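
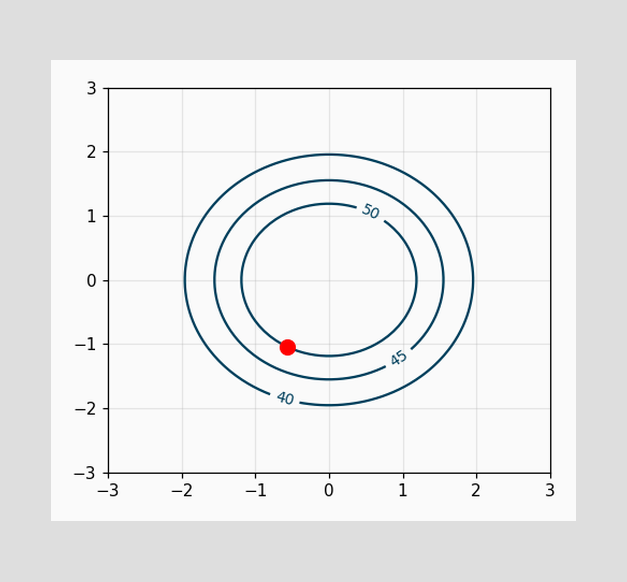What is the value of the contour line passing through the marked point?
The marked point sits on the contour labelled 50.

50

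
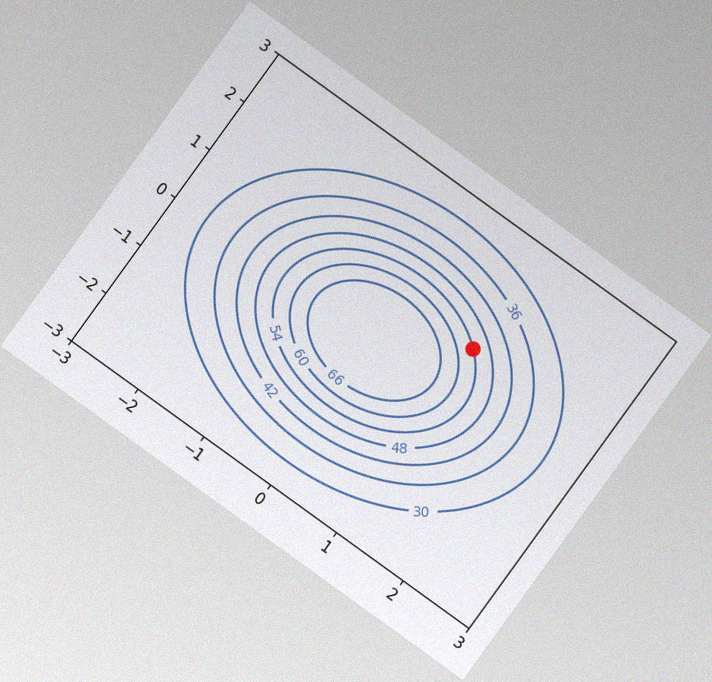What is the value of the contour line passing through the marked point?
54

The chart is tilted about 36° clockwise, with some photo noise. The marked point sits on the contour labelled 54.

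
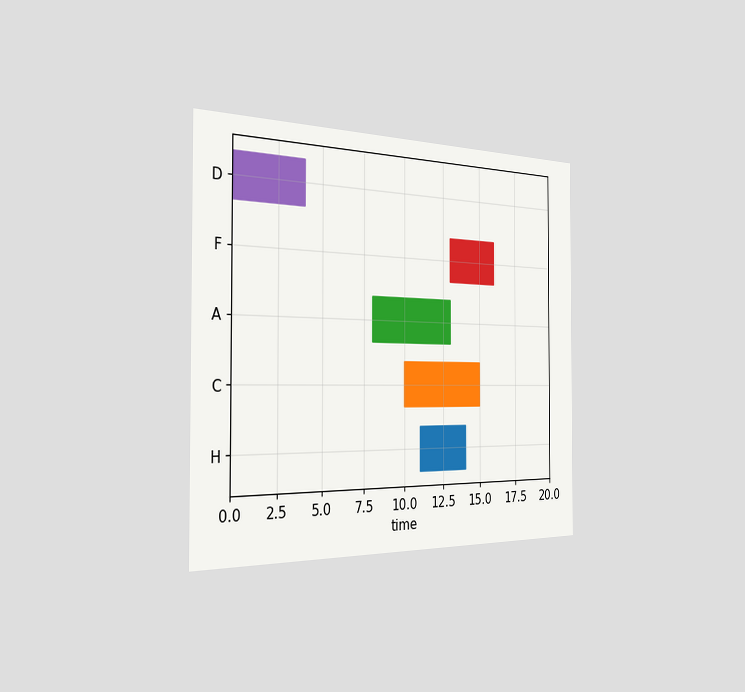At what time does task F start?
13

The chart is viewed slightly from the left. The F bar begins at t=13.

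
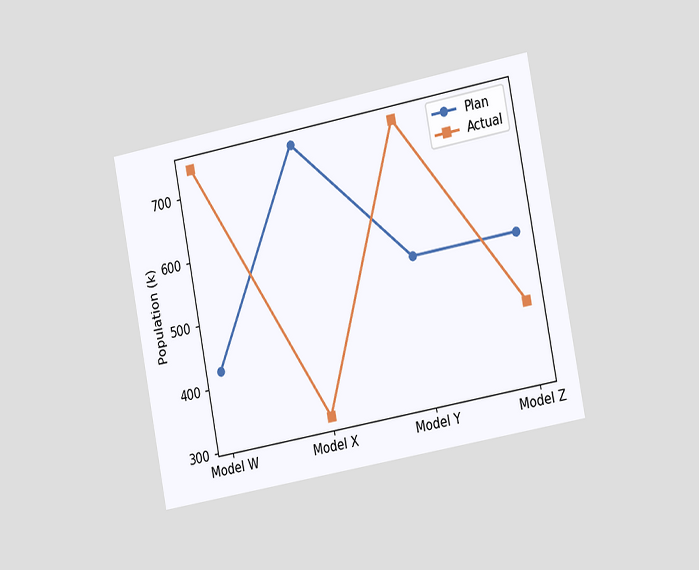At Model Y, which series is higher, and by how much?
Actual, by 212k

The chart is tilted about 11° counter-clockwise and viewed slightly from the right. At Model Y, Actual sits above the other line by 212k.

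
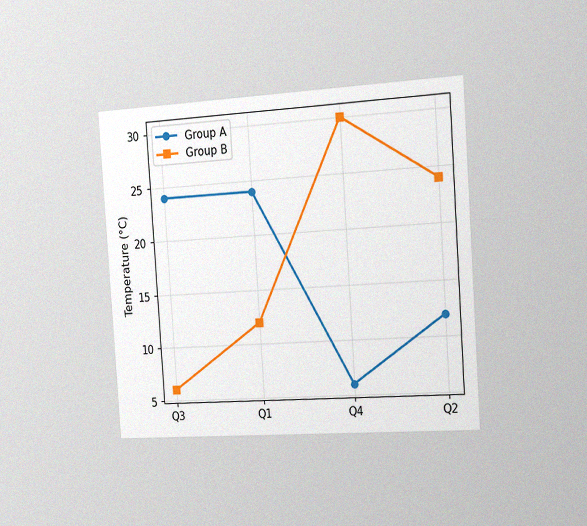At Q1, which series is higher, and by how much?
Group A, by 12°C

The chart is tilted about 4° counter-clockwise and viewed slightly from the right, with some photo noise. At Q1, Group A sits above the other line by 12°C.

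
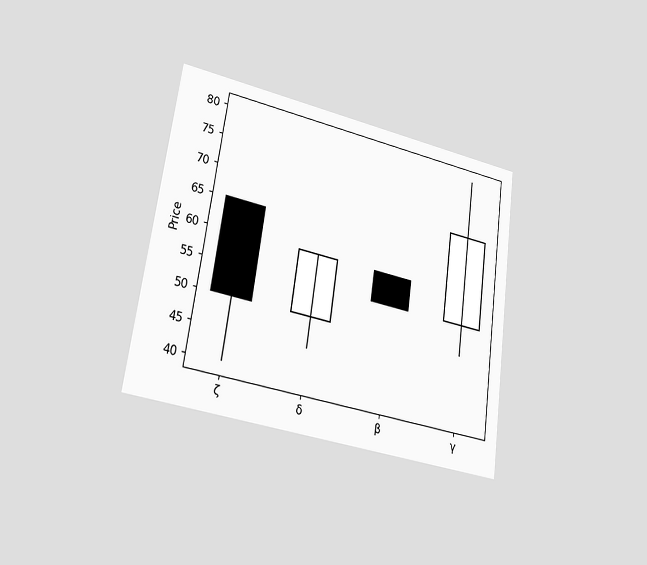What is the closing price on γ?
70

The chart is tilted about 8° clockwise and viewed at a slight angle. The γ candle closes at 70.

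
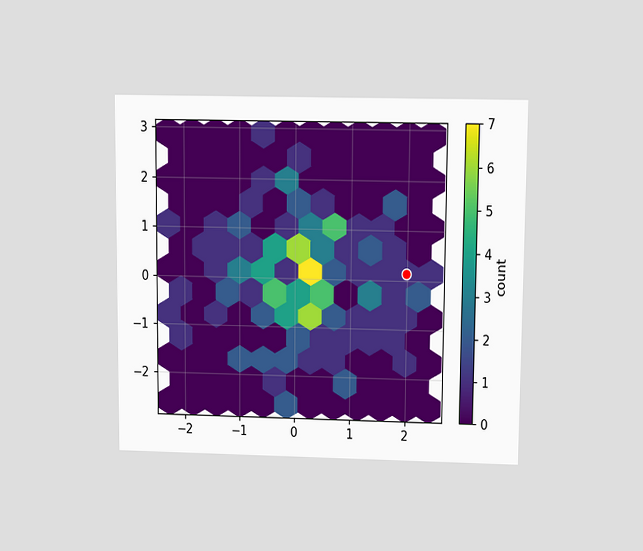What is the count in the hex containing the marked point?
The chart is viewed slightly from above. The marked hex reads 1 on the colorbar.

1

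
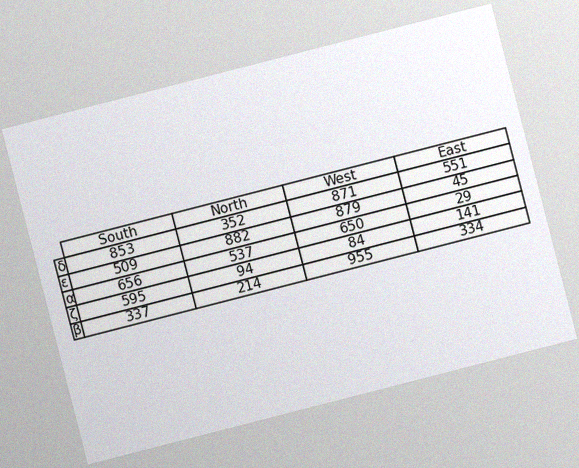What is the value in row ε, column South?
509

The chart is tilted about 14° counter-clockwise, with some photo noise. The (ε, South) cell reads 509.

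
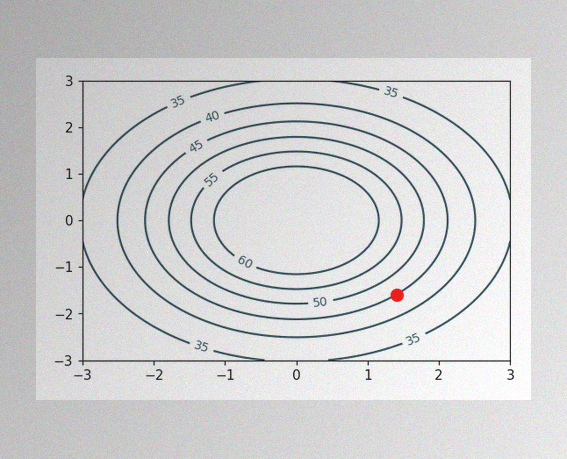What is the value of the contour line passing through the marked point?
45

The image has some photo noise and uneven lighting. The marked point sits on the contour labelled 45.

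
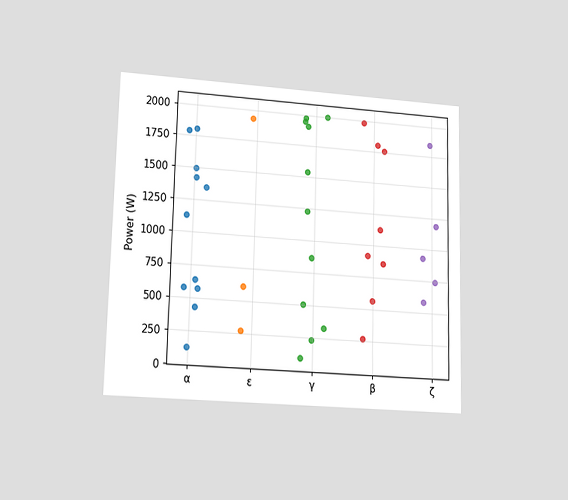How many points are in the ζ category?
The chart is viewed at a slight angle. Counting the markers in the ζ column gives 5.

5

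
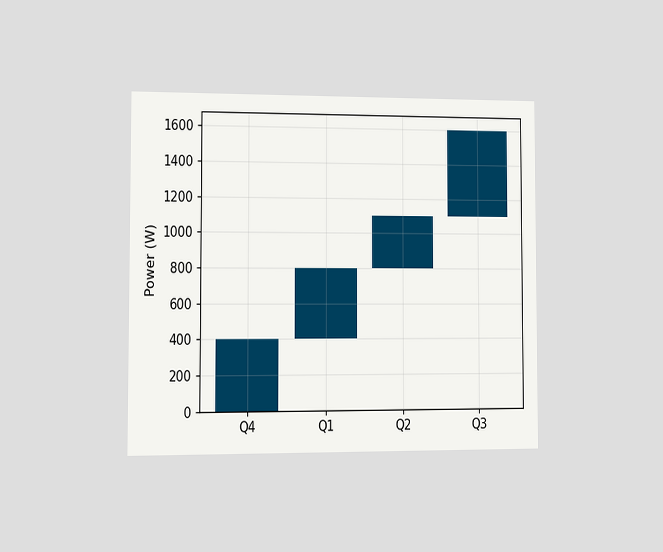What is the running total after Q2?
1100W

The chart is viewed at a slight angle. After Q2 the running total reaches 1100W.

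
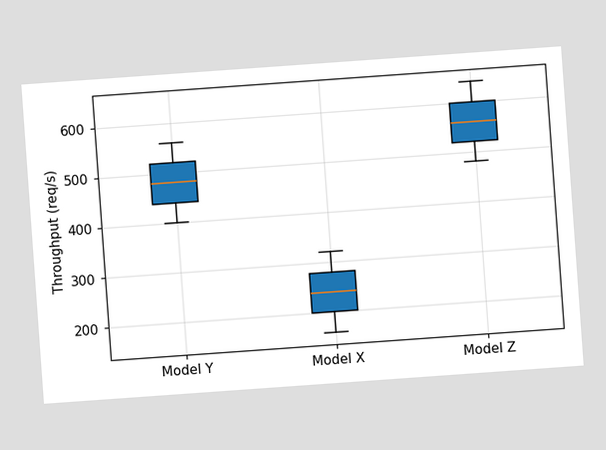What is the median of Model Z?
560req/s

The chart is tilted about 4° counter-clockwise. The median line in the Model Z box sits at 560req/s.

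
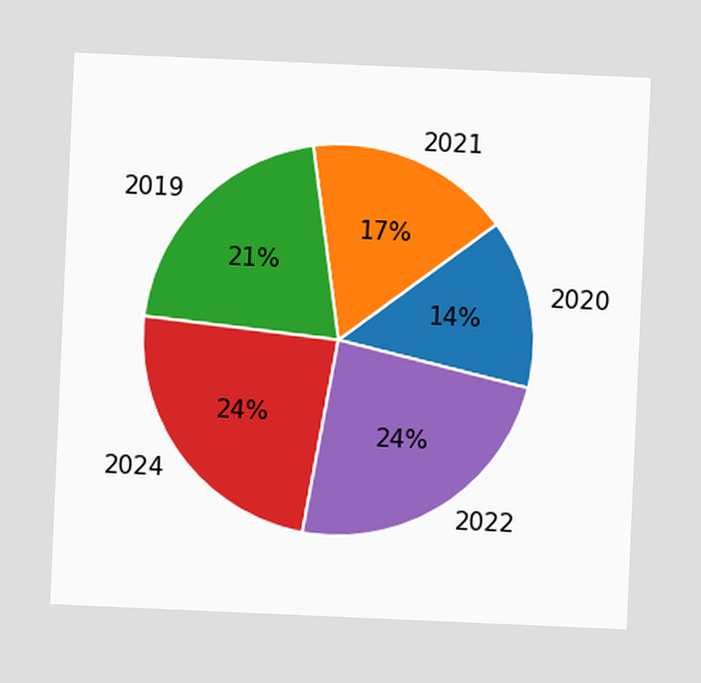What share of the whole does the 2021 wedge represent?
The chart is tilted about 3° clockwise. The 2021 slice takes up 17% of the pie.

17%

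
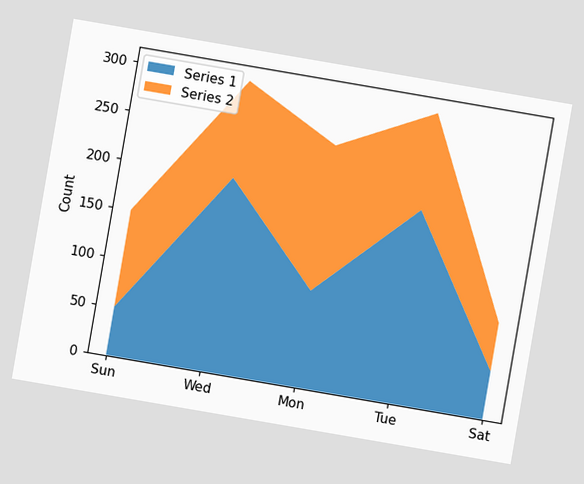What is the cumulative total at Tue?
The chart is tilted about 10° clockwise. The stacked total at Tue reaches 300.

300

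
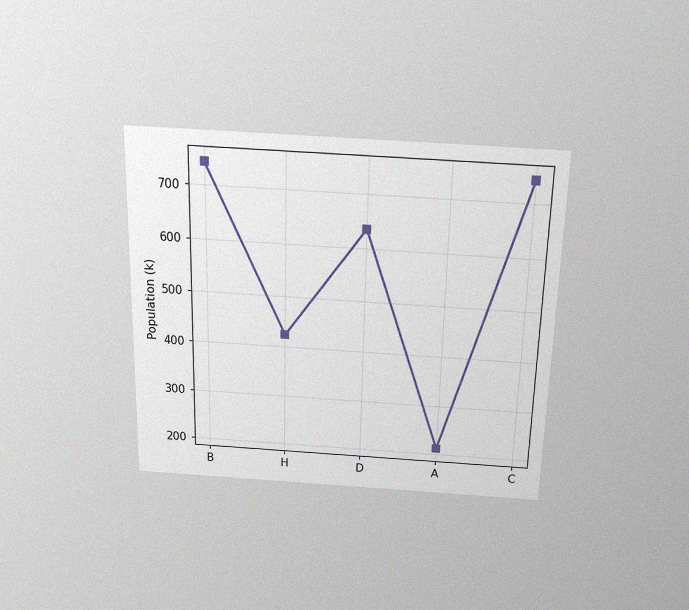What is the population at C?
The chart is viewed slightly from above, with some photo noise. At C, the line is at 742k.

742k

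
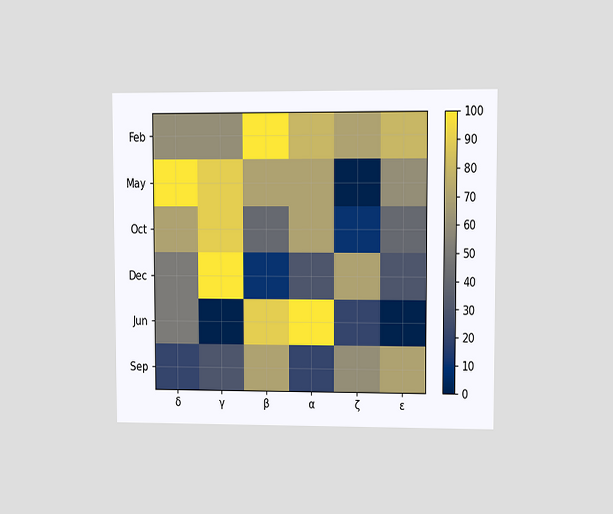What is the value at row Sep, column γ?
The chart is viewed at a slight angle. Matching cell (Sep, γ) against the colorbar gives 30.

30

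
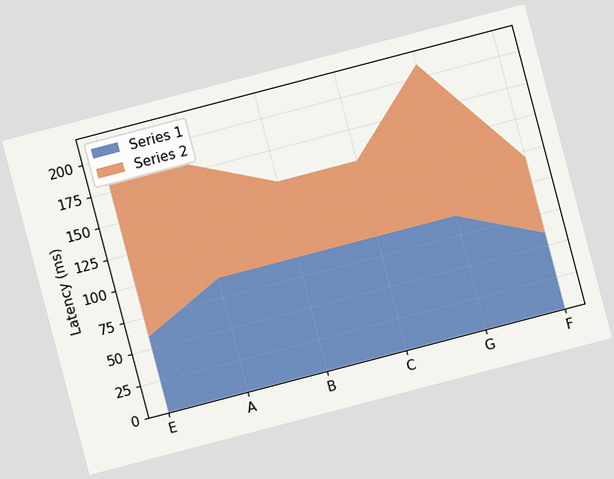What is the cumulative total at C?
The chart is tilted about 15° counter-clockwise. The stacked total at C reaches 150ms.

150ms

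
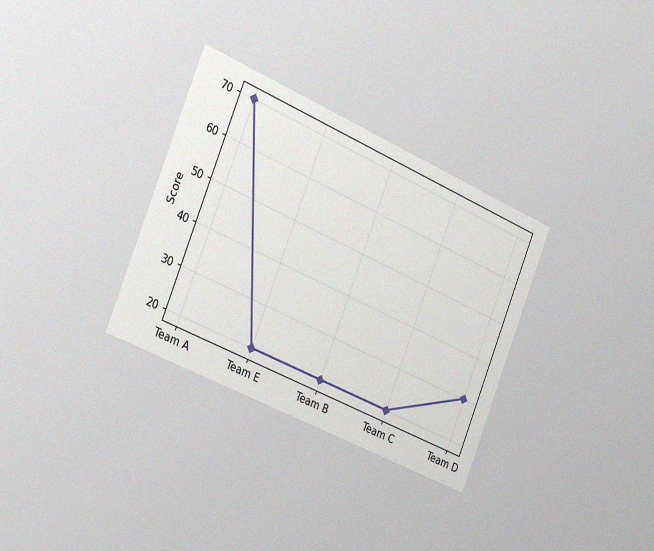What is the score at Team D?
30

The chart is tilted about 22° clockwise and viewed slightly from the left, with some photo noise. At Team D, the line is at 30.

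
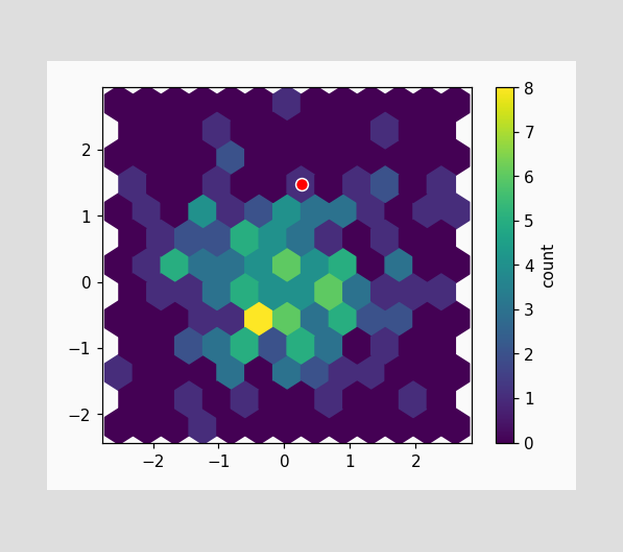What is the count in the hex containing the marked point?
The marked hex reads 1 on the colorbar.

1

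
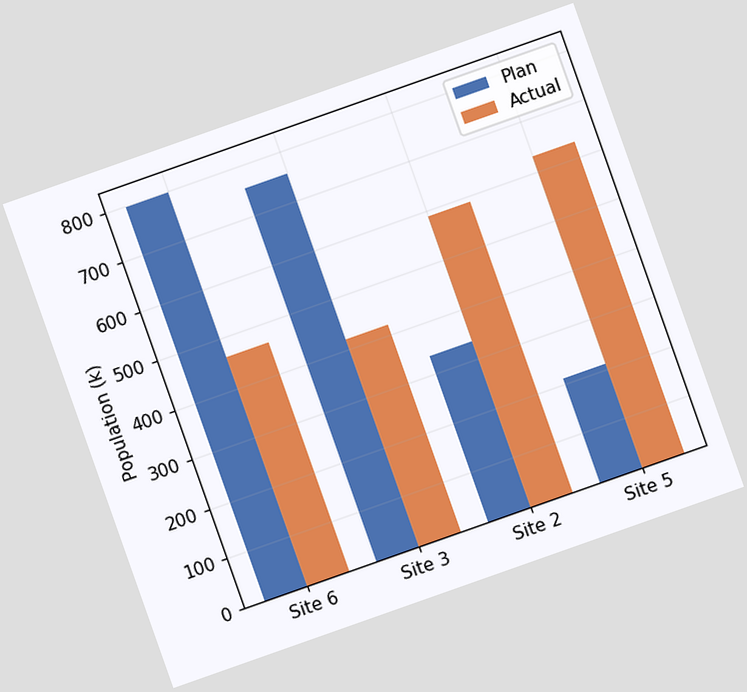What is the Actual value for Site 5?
630k

The chart is tilted about 19° counter-clockwise. The Actual bar at Site 5 reaches 630k on the y-axis.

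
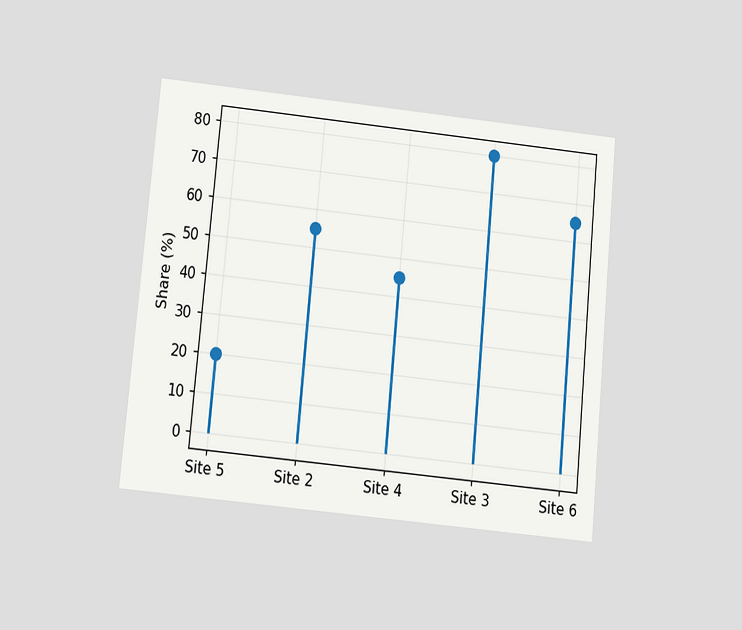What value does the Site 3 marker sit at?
80%

The chart is tilted about 5° clockwise and viewed slightly from below. The Site 3 marker sits at 80%.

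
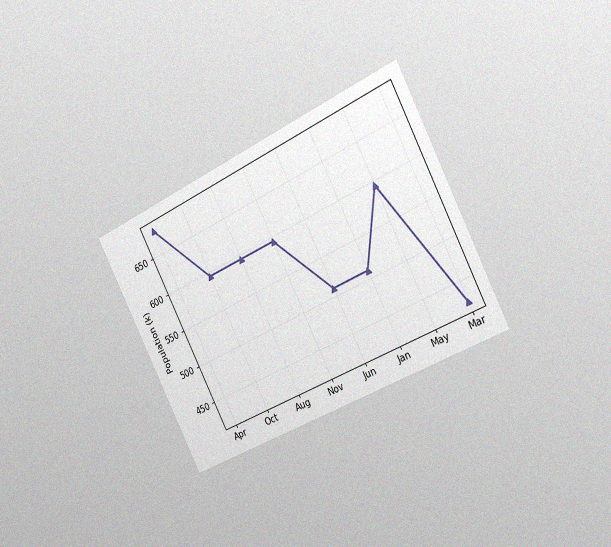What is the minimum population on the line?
425k

The chart is tilted about 27° counter-clockwise and viewed slightly from the right, with some photo noise. The lowest point is at Mar, and reading across to the y-axis gives 425k.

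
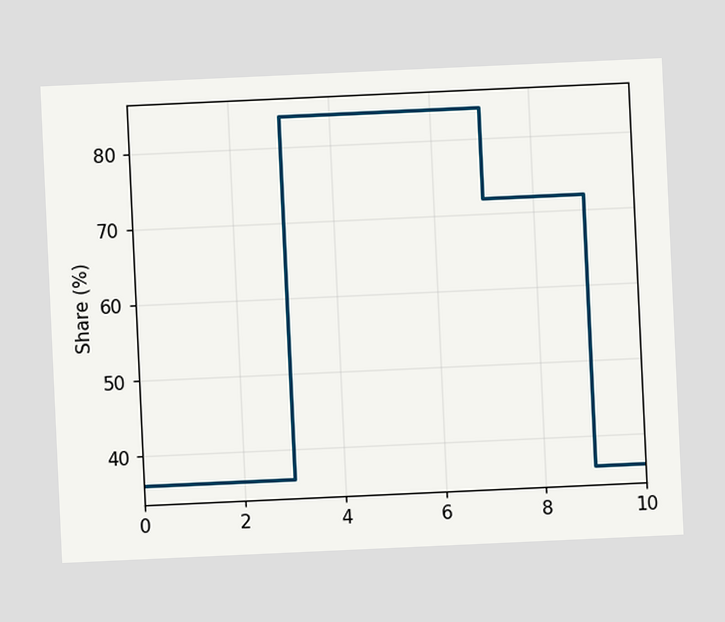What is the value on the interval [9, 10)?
The chart is tilted about 3° counter-clockwise. On [9, 10) the step sits at 36%.

36%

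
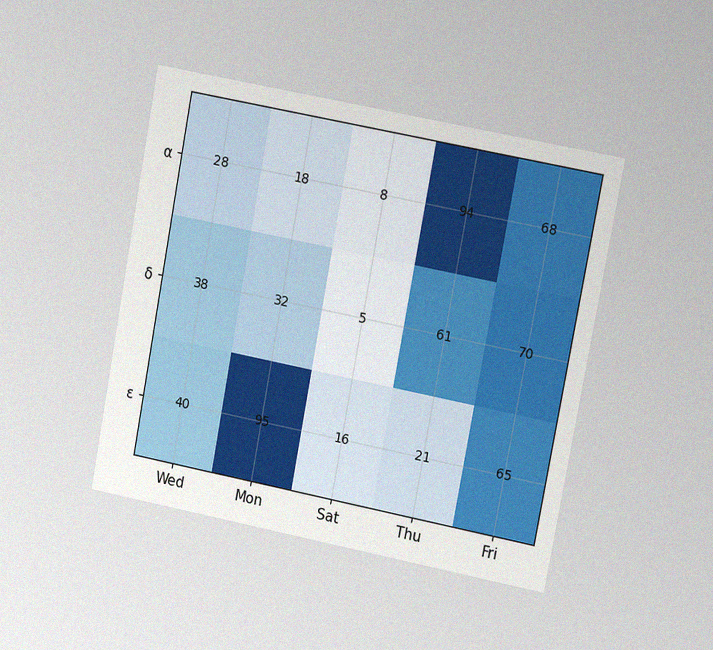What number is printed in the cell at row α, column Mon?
The chart is tilted about 11° clockwise and viewed at a slight angle, with some photo noise. The (α, Mon) cell reads 18.

18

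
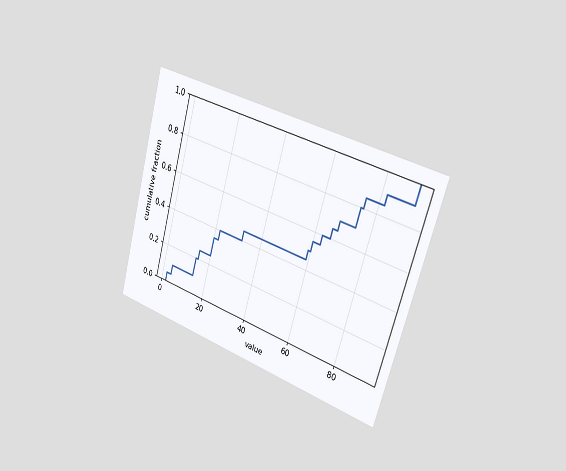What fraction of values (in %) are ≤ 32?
The chart is tilted about 16° clockwise and viewed slightly from the right. At x=32 the ECDF step is at 45%.

45%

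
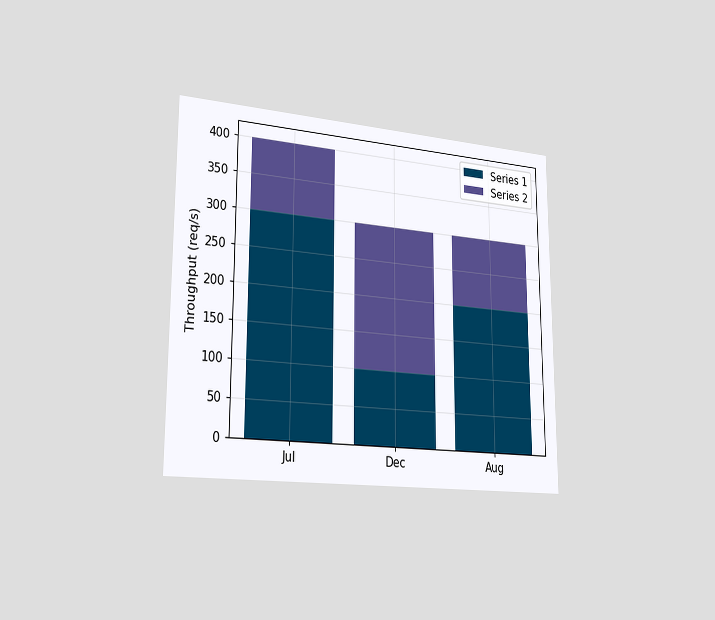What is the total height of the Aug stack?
300req/s

The chart is viewed slightly from the left. The Aug stack's top reaches 300req/s on the y-axis.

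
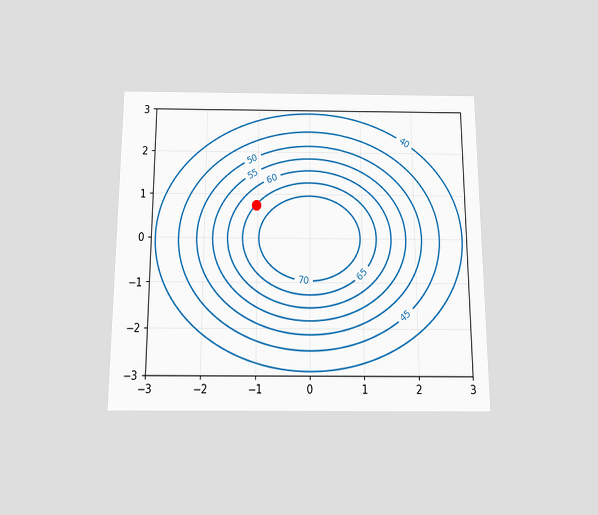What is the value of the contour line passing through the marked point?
65

The chart is viewed slightly from below. The marked point sits on the contour labelled 65.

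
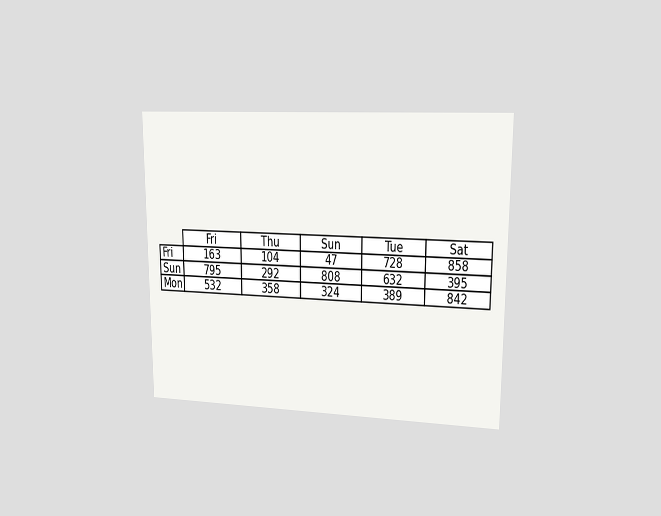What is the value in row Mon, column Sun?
324

The chart is viewed at a slight angle. The (Mon, Sun) cell reads 324.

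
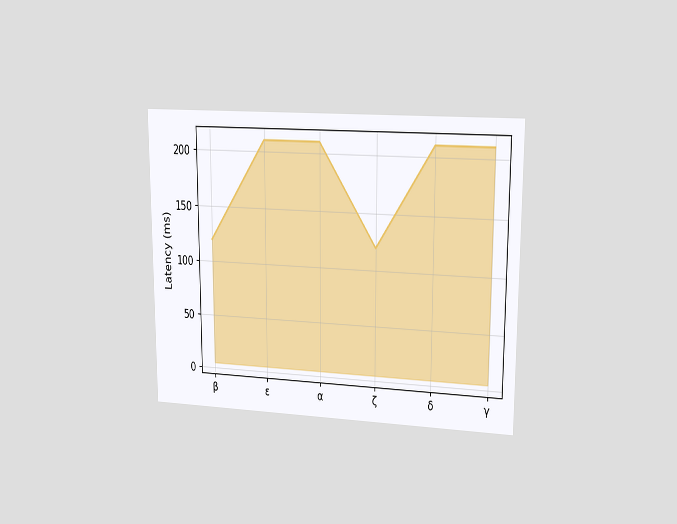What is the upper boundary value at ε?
The chart is viewed at a slight angle. At ε the upper boundary is at 210ms.

210ms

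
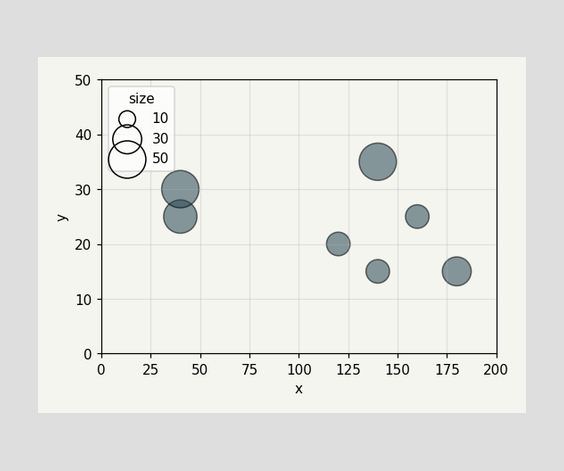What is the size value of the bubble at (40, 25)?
40

Matching the bubble at (40, 25) against the size legend gives 40.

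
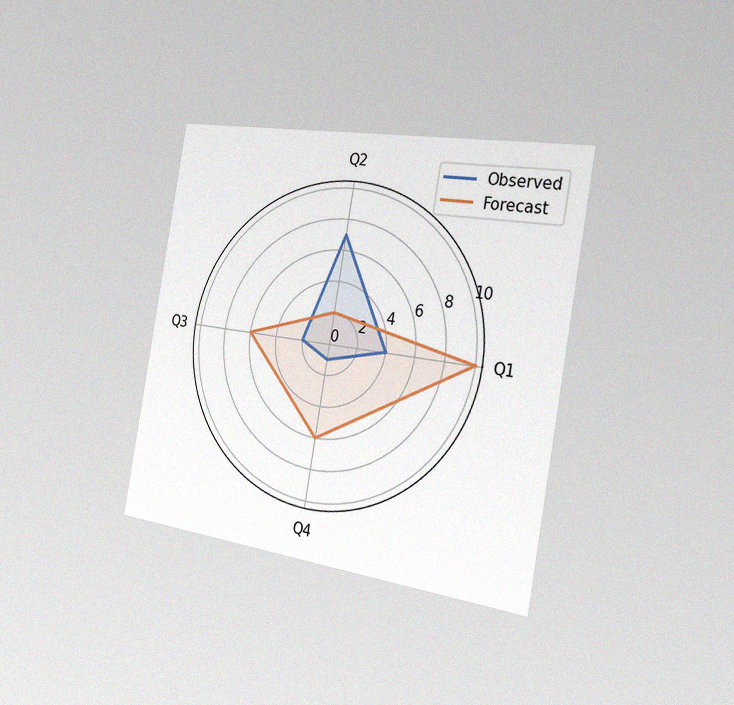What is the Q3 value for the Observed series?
2

The chart is tilted about 10° clockwise and viewed slightly from the right, with some photo noise. On the Q3 axis, Observed reaches 2.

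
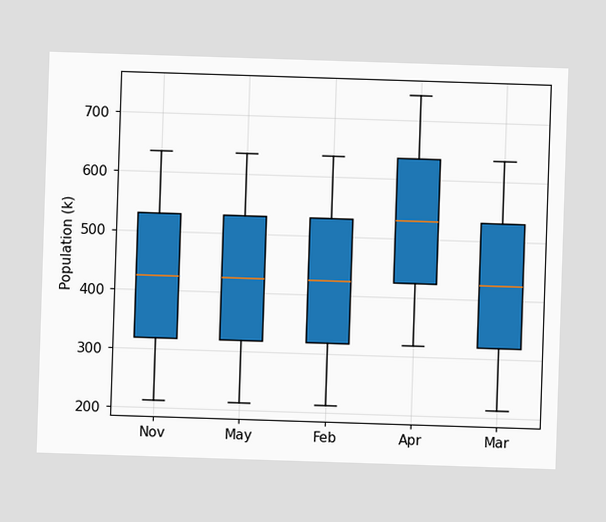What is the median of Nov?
424k

The median line in the Nov box sits at 424k.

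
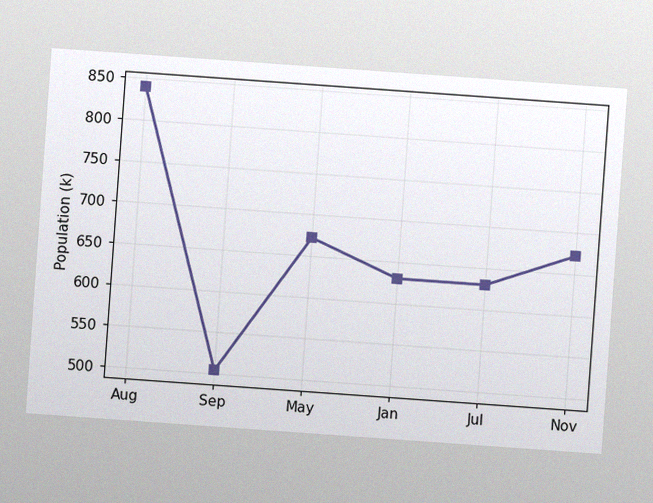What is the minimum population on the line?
The chart is tilted about 4° clockwise, with some photo noise. The lowest point is at Sep, and reading across to the y-axis gives 504k.

504k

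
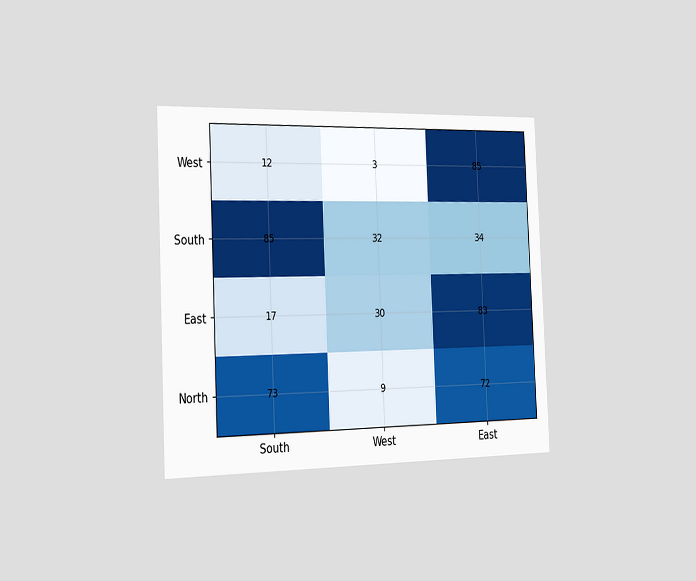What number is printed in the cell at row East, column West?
30

The chart is tilted about 2° counter-clockwise and viewed slightly from the left. The (East, West) cell reads 30.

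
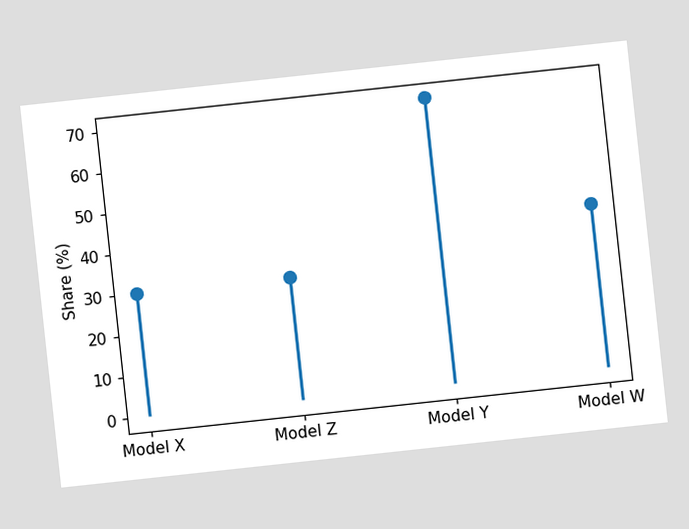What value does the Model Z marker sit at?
30%

The chart is tilted about 6° counter-clockwise. The Model Z marker sits at 30%.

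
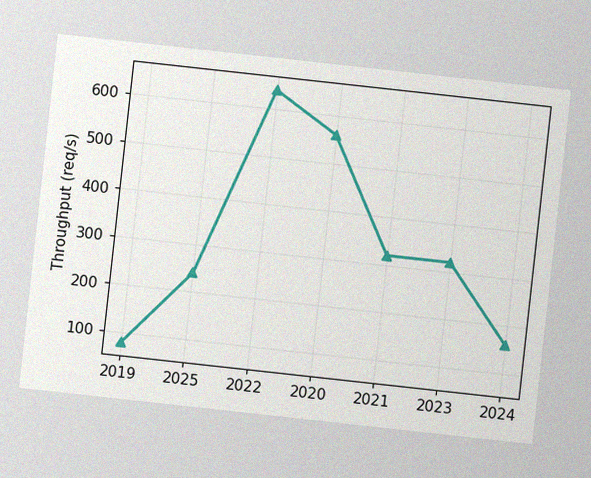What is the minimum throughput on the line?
80req/s

The chart is tilted about 6° clockwise, with some photo noise. The lowest point is at 2019, and reading across to the y-axis gives 80req/s.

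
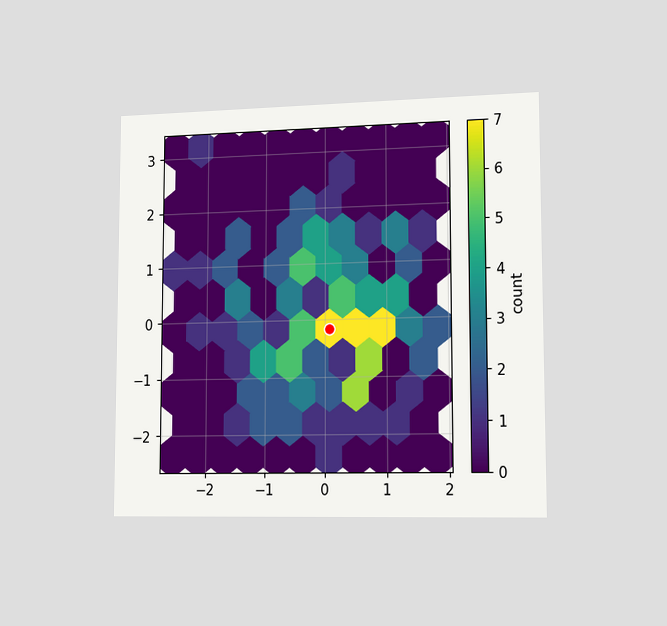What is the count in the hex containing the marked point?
The chart is viewed slightly from the right. The marked hex reads 7 on the colorbar.

7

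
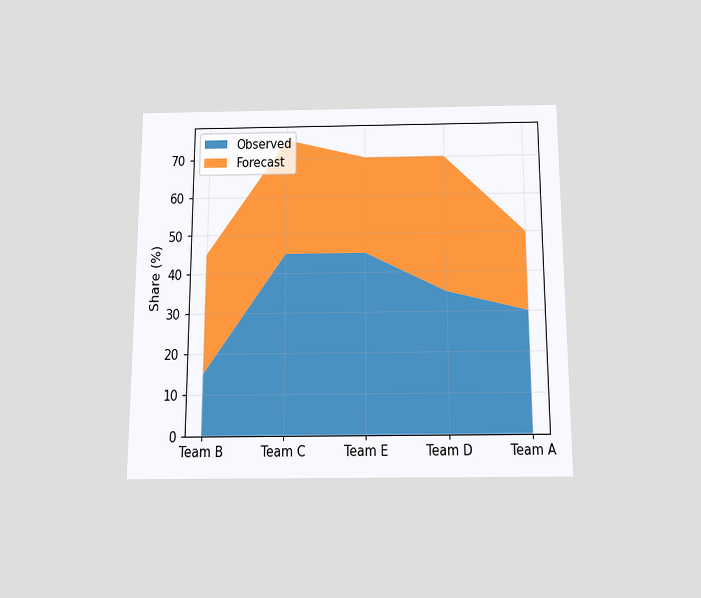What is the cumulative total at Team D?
The chart is viewed slightly from below. The stacked total at Team D reaches 70%.

70%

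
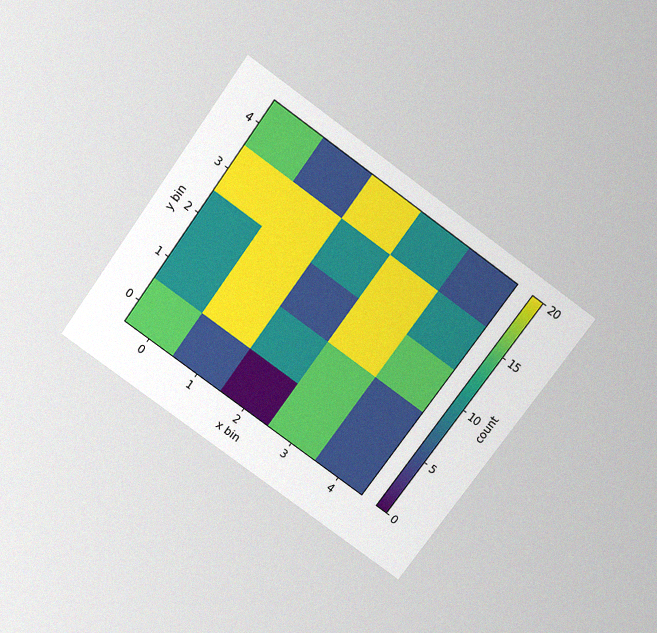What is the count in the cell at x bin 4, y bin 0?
The chart is tilted about 36° clockwise and viewed slightly from above, with some photo noise. Matching the cell (4, 0) against the colorbar gives 5.

5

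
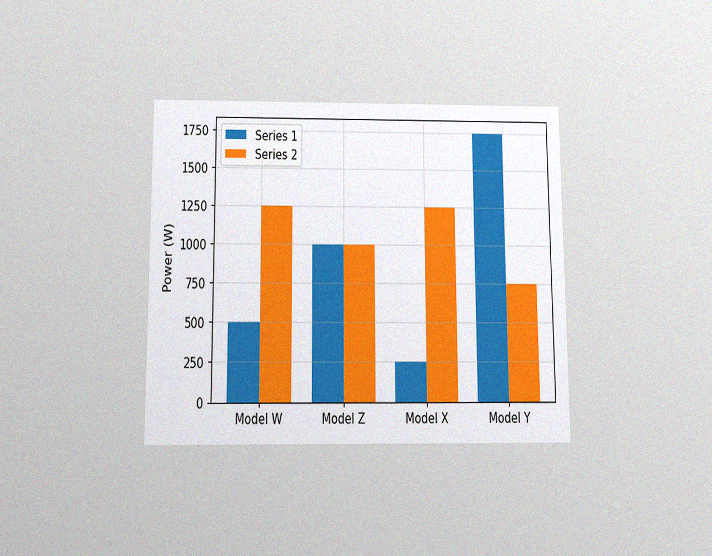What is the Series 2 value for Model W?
The chart is viewed slightly from below, with some photo noise. The Series 2 bar at Model W reaches 1250W on the y-axis.

1250W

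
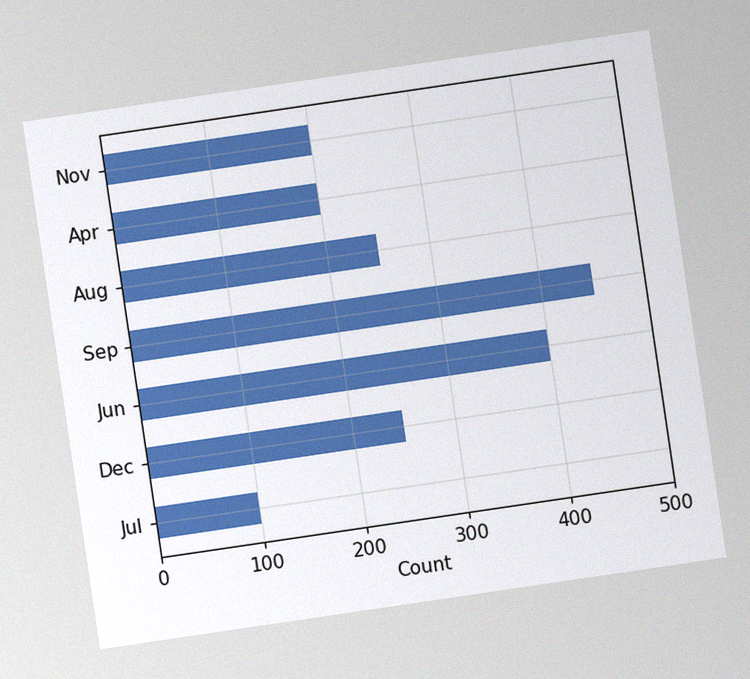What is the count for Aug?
The chart is tilted about 8° counter-clockwise, with some photo noise. Reading along the chart's x-axis, the Aug bar reaches 250.

250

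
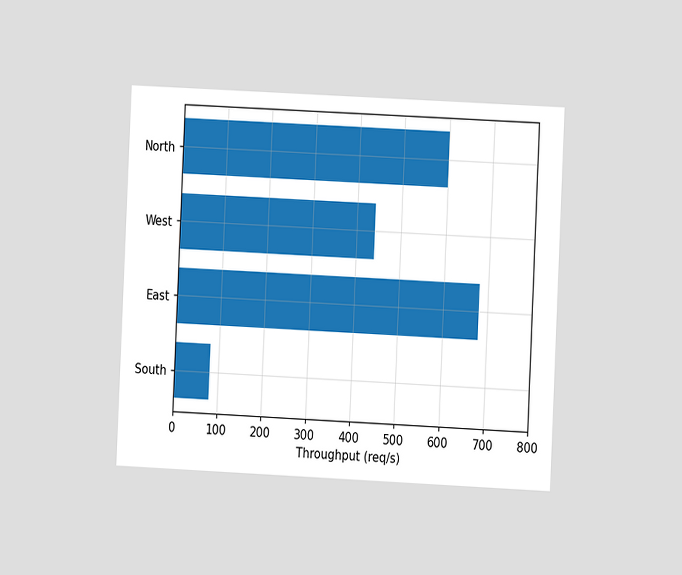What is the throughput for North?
600req/s

The chart is tilted about 3° clockwise and viewed at a slight angle. Reading along the chart's x-axis, the North bar reaches 600req/s.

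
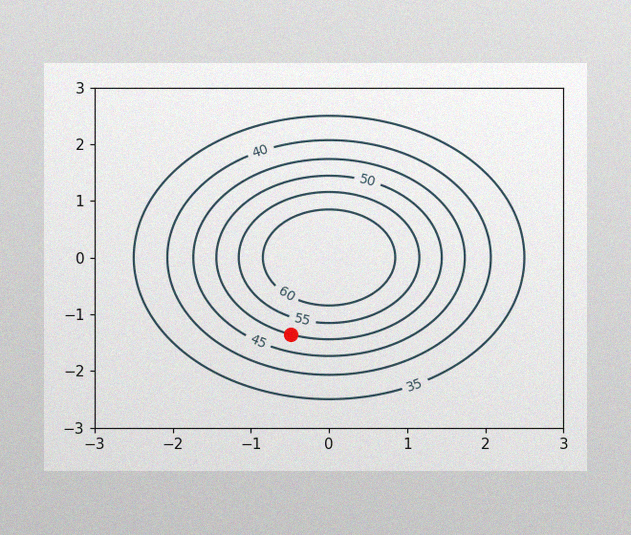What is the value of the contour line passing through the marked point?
50

The image has some photo noise and uneven lighting. The marked point sits on the contour labelled 50.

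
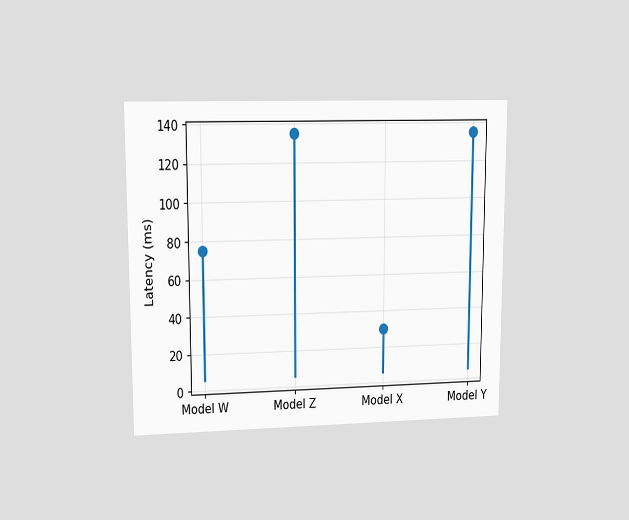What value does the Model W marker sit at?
75ms

The chart is viewed at a slight angle. The Model W marker sits at 75ms.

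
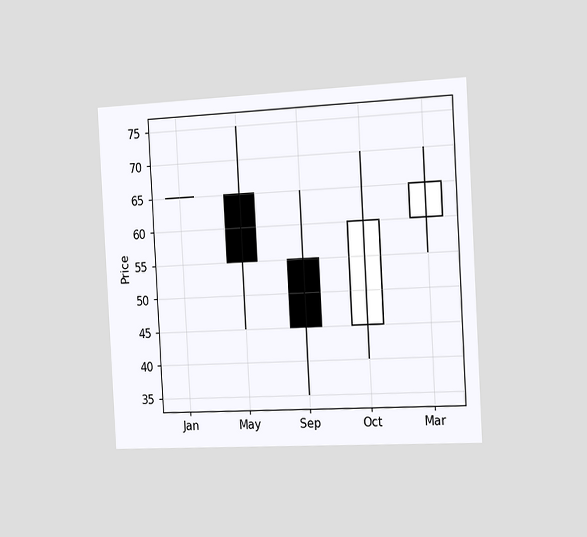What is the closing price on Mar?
The chart is tilted about 3° counter-clockwise and viewed slightly from the right. The Mar candle closes at 65.

65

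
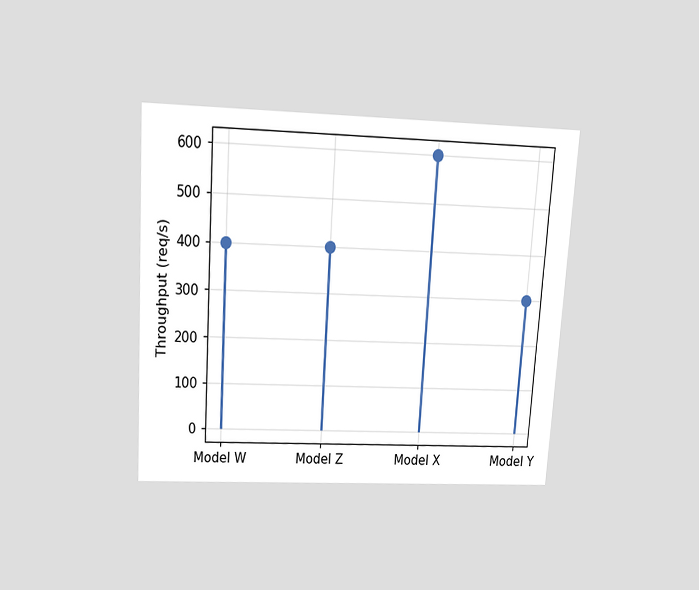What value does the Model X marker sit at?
600req/s

The chart is tilted about 4° clockwise and viewed slightly from above. The Model X marker sits at 600req/s.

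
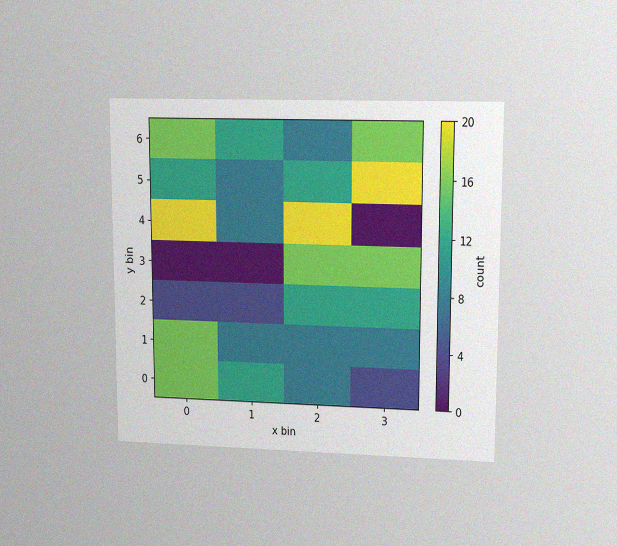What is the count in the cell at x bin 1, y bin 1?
8

The chart is viewed at a slight angle, with some photo noise. Matching the cell (1, 1) against the colorbar gives 8.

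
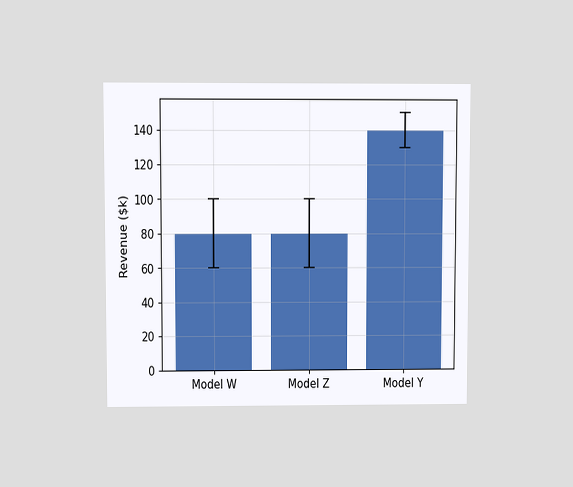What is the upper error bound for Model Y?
$150k

The chart is viewed at a slight angle. The Model Y bar's upper whisker reaches $150k.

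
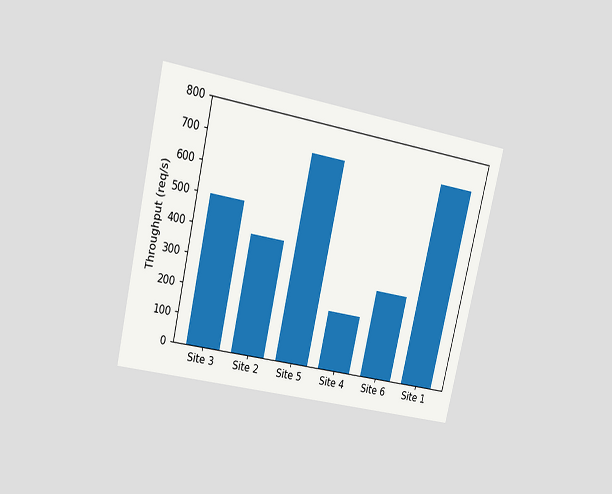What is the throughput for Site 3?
500req/s

The chart is tilted about 13° clockwise and viewed at a slight angle. Reading along the chart's y-axis, the Site 3 bar reaches 500req/s.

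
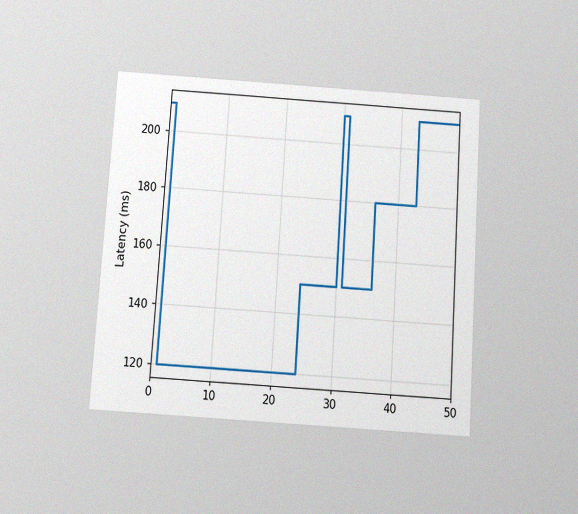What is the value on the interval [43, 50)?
The chart is tilted about 4° clockwise and viewed slightly from below, with some photo noise. On [43, 50) the step sits at 210ms.

210ms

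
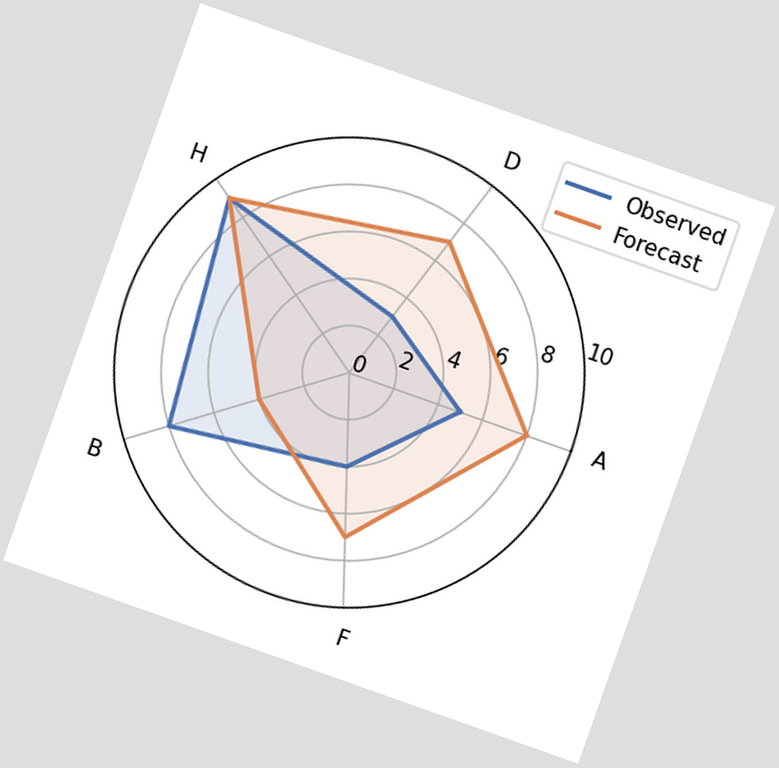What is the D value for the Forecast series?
7

The chart is tilted about 19° clockwise. On the D axis, Forecast reaches 7.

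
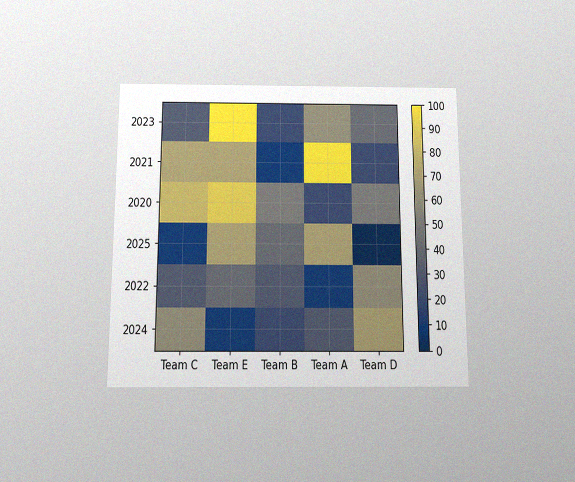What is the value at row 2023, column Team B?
20

The chart is viewed slightly from below, with some photo noise. Matching cell (2023, Team B) against the colorbar gives 20.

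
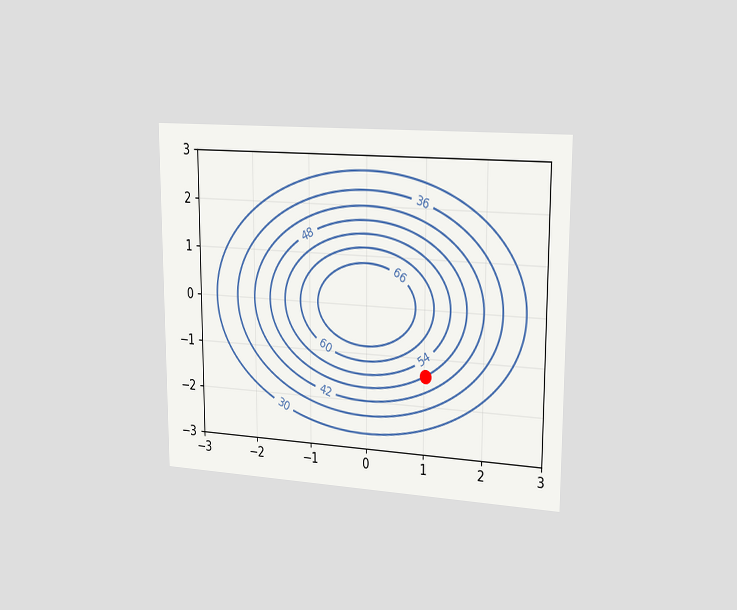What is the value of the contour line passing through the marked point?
48

The chart is viewed slightly from the right. The marked point sits on the contour labelled 48.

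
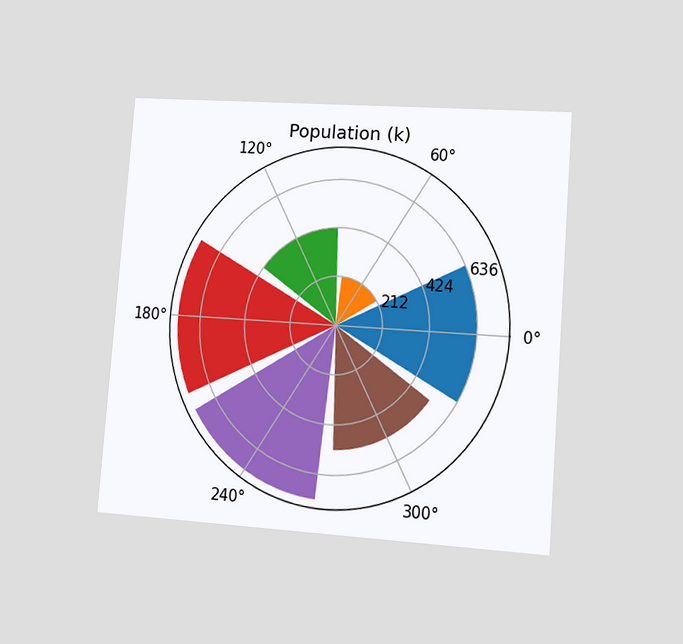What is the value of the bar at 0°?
The chart is tilted about 4° clockwise and viewed at a slight angle. The bar at 0° reaches 636k on the radial axis.

636k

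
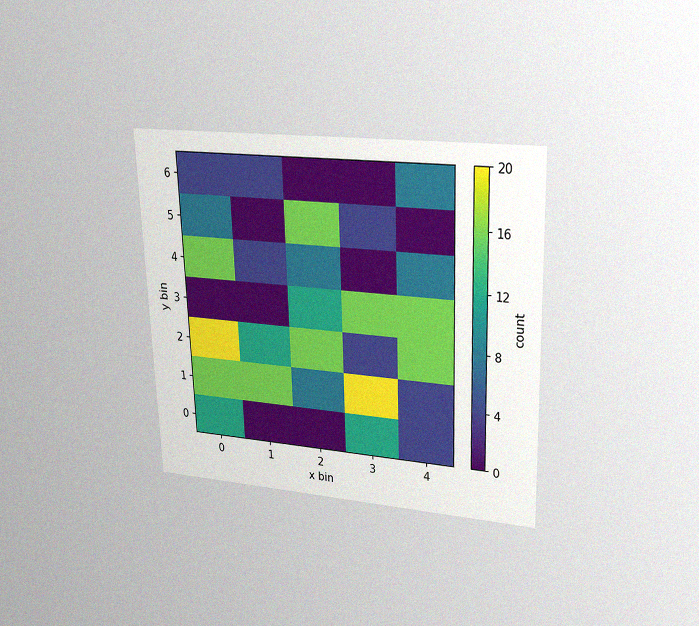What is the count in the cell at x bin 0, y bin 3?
0

The chart is tilted about 2° counter-clockwise and viewed at a slight angle, with some photo noise. Matching the cell (0, 3) against the colorbar gives 0.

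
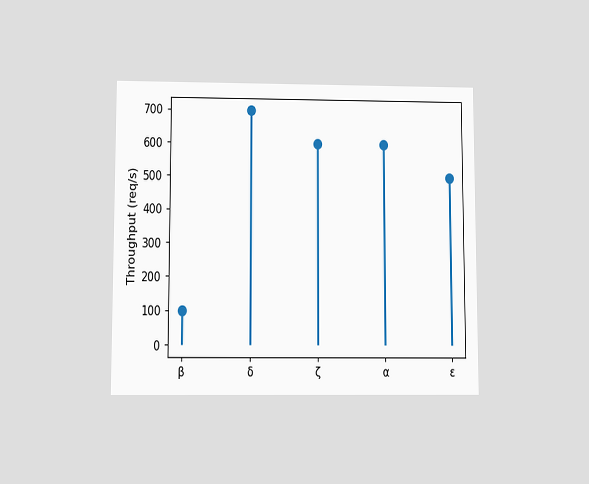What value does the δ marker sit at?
700req/s

The chart is viewed slightly from below. The δ marker sits at 700req/s.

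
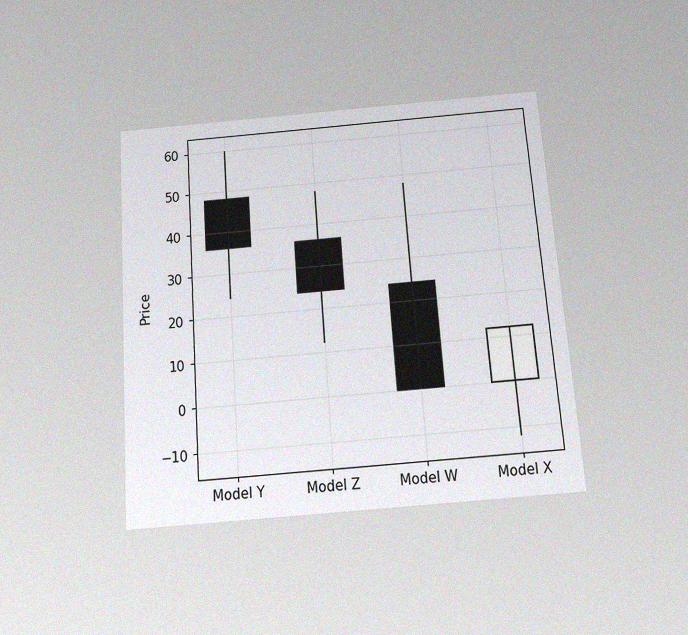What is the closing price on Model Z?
The chart is tilted about 4° counter-clockwise and viewed slightly from below, with some photo noise. The Model Z candle closes at 24.

24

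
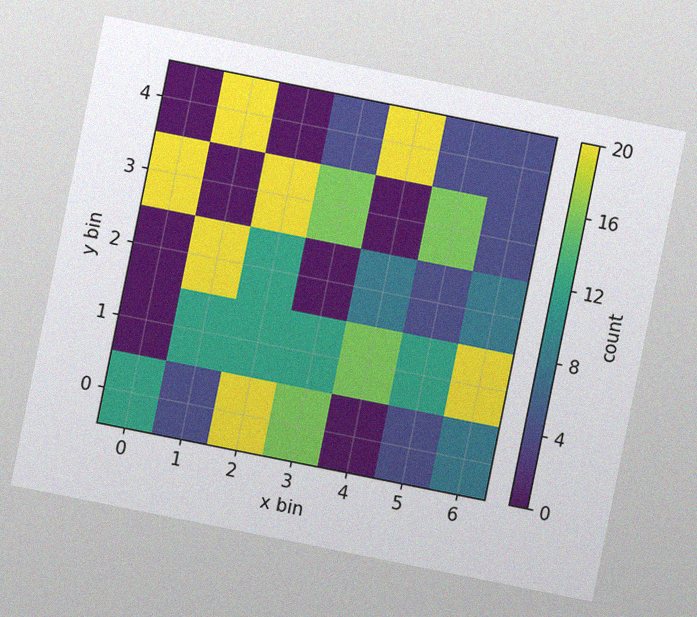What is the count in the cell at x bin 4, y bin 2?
8

The chart is tilted about 11° clockwise, with some photo noise. Matching the cell (4, 2) against the colorbar gives 8.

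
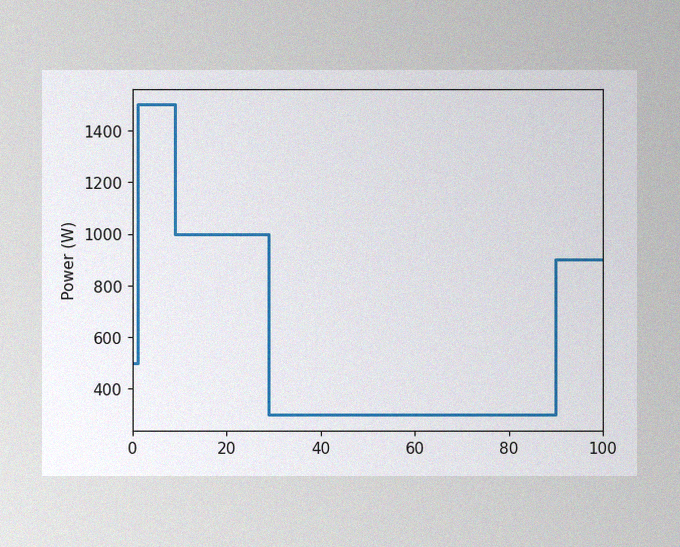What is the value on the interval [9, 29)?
1000W

The image has some photo noise and uneven lighting. On [9, 29) the step sits at 1000W.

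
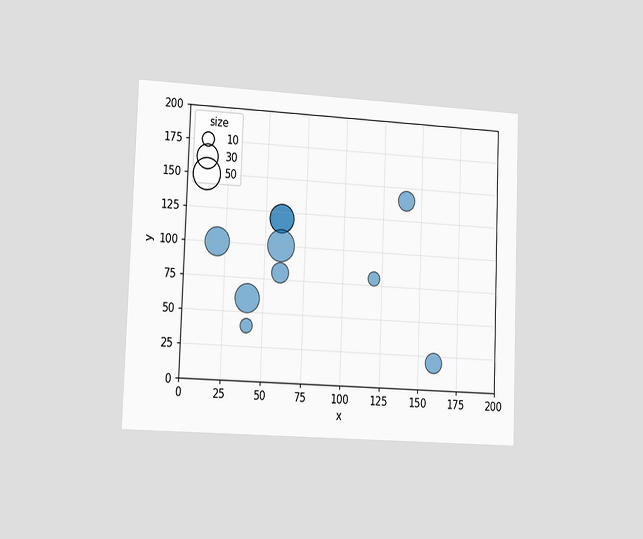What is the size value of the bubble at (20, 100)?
The chart is tilted about 2° clockwise and viewed slightly from the left. Matching the bubble at (20, 100) against the size legend gives 40.

40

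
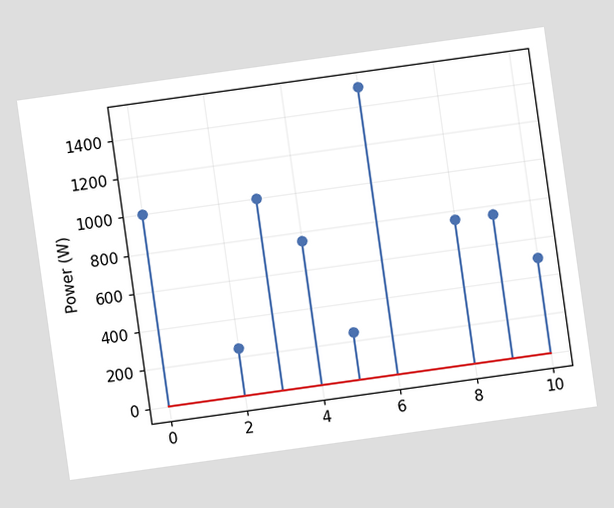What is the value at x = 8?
750W

The chart is tilted about 8° counter-clockwise. The stem at x=8 reaches 750W.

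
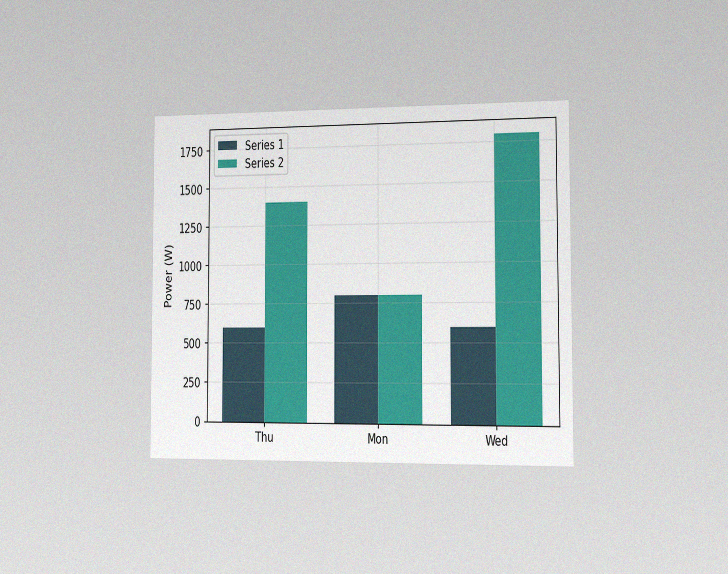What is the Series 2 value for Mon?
The chart is viewed slightly from the right, with some photo noise. The Series 2 bar at Mon reaches 800W on the y-axis.

800W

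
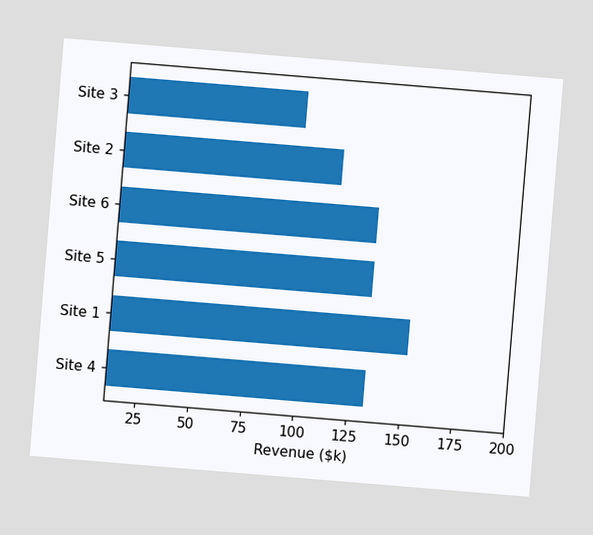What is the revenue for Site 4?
$133k

The chart is tilted about 5° clockwise. Reading along the chart's x-axis, the Site 4 bar reaches $133k.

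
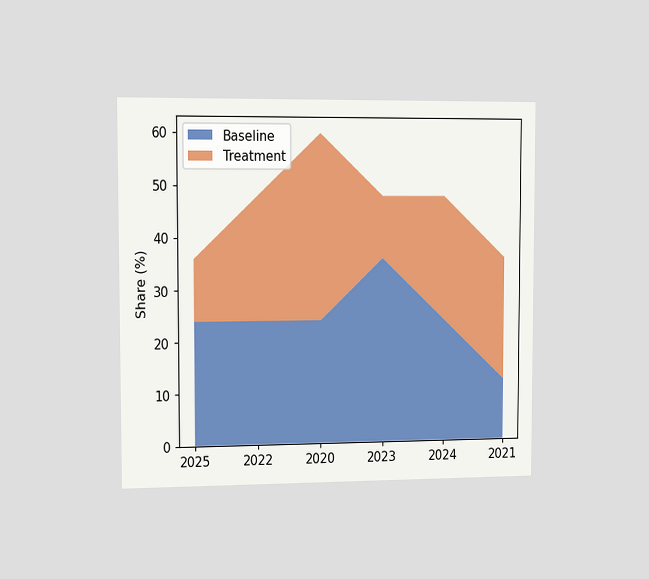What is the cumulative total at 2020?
60%

The chart is viewed slightly from the left. The stacked total at 2020 reaches 60%.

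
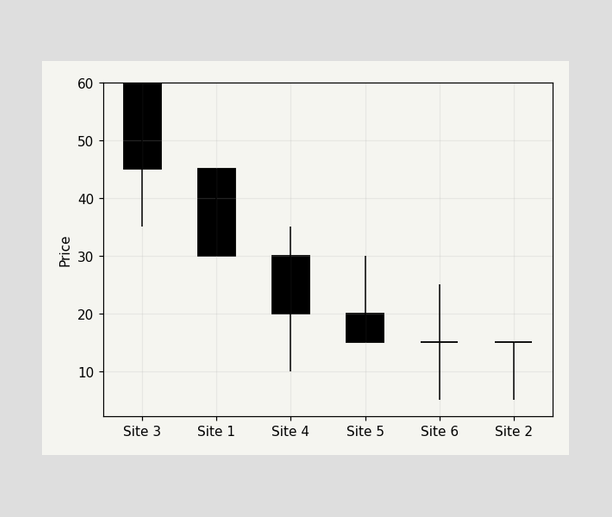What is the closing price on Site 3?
45

The Site 3 candle closes at 45.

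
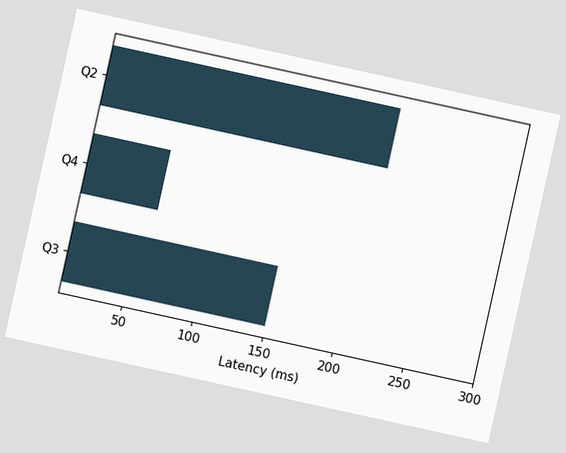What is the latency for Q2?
210ms

The chart is tilted about 12° clockwise. Reading along the chart's x-axis, the Q2 bar reaches 210ms.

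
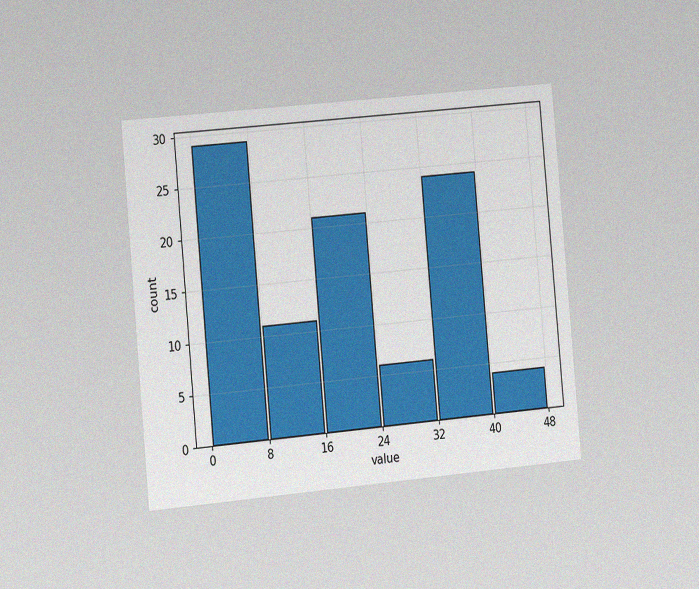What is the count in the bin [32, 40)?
The chart is tilted about 5° counter-clockwise and viewed slightly from the left, with some photo noise. The [32, 40) bin has height 24.

24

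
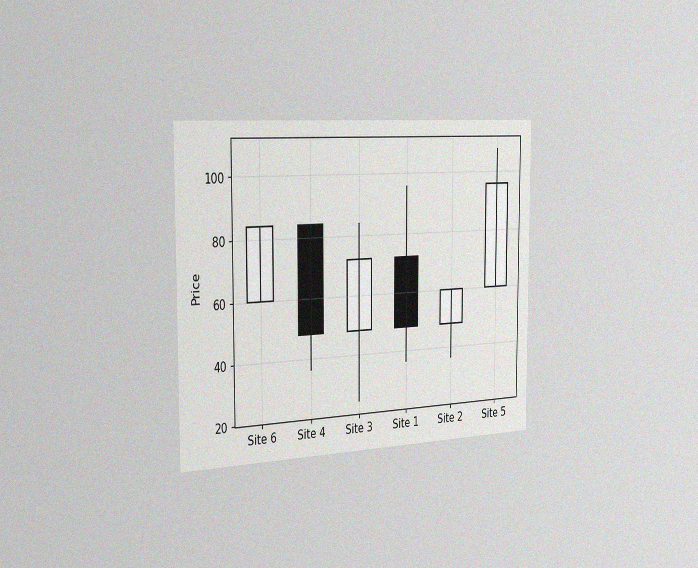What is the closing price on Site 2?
60

The chart is viewed slightly from the left, with some photo noise. The Site 2 candle closes at 60.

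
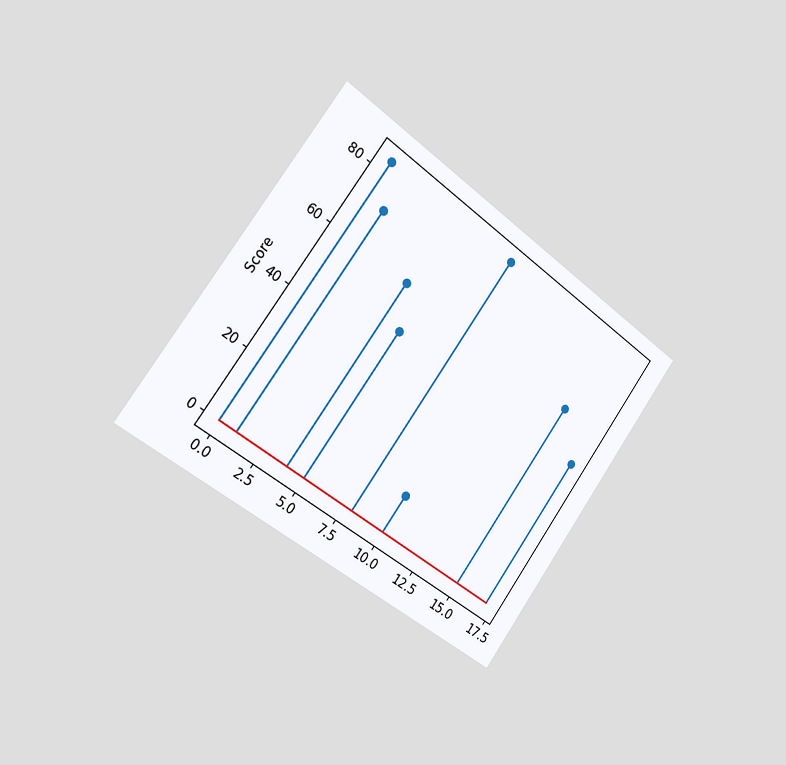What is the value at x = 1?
The chart is tilted about 36° clockwise and viewed slightly from the left. The stem at x=1 reaches 72.

72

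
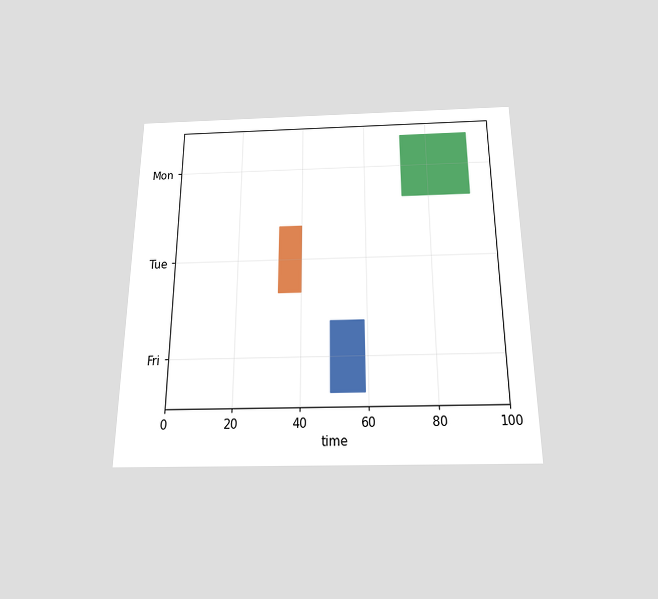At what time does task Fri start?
49

The chart is viewed slightly from below. The Fri bar begins at t=49.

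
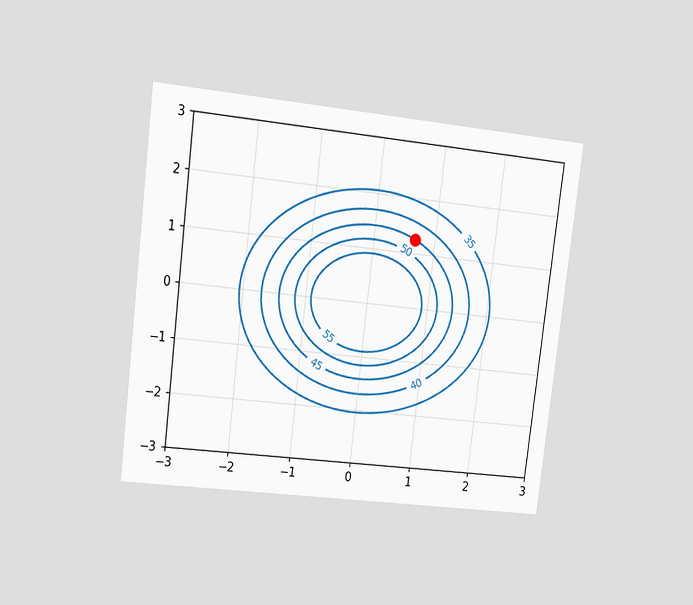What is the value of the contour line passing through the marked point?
45

The chart is tilted about 7° clockwise and viewed at a slight angle. The marked point sits on the contour labelled 45.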